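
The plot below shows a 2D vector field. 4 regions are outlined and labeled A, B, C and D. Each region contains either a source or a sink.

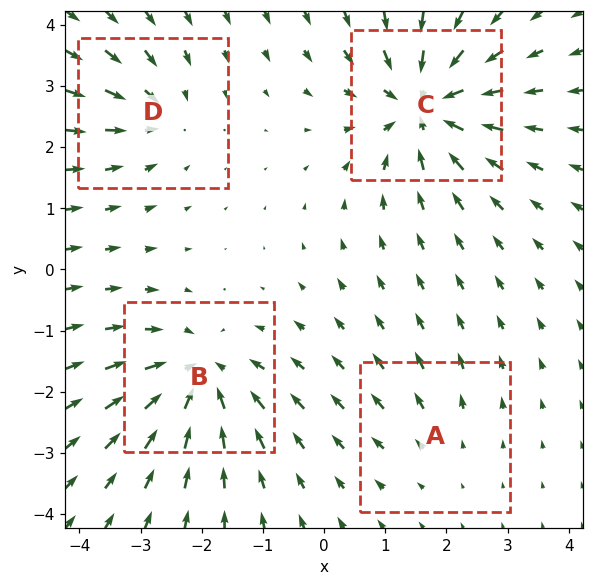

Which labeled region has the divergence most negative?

C

Divergence at each region's feature centre — A: about +2, B: about -6, C: about -7, D: about -4. Region C is most negative.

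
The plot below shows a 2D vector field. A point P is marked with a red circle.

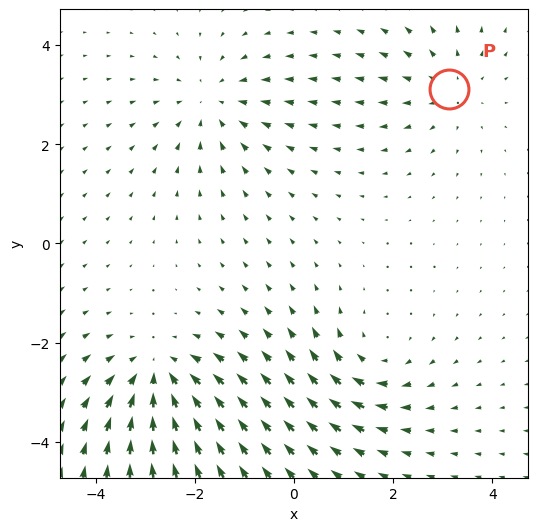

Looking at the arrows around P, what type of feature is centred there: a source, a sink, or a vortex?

At P (3.1, 3.1) the arrows spread outward. Divergence about +2, curl ≈0 — positive divergence with near-zero curl is a source.

source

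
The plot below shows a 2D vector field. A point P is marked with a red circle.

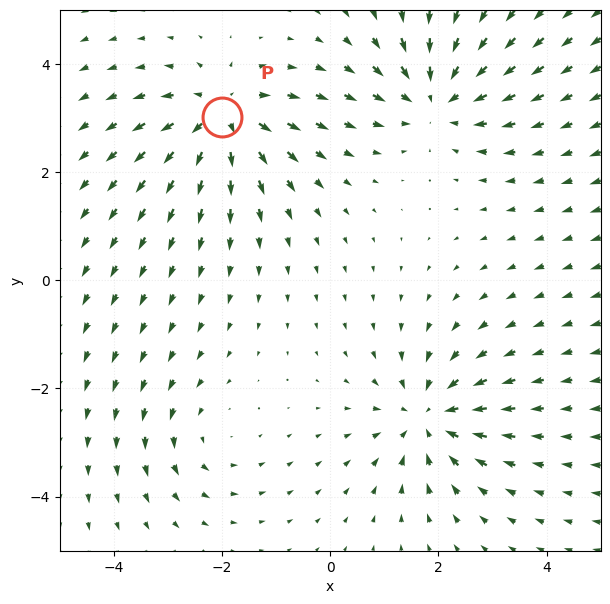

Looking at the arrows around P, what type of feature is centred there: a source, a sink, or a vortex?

source

At P (-2.0, 3.0) the arrows spread outward. Divergence about +5, curl ≈0 — positive divergence with near-zero curl is a source.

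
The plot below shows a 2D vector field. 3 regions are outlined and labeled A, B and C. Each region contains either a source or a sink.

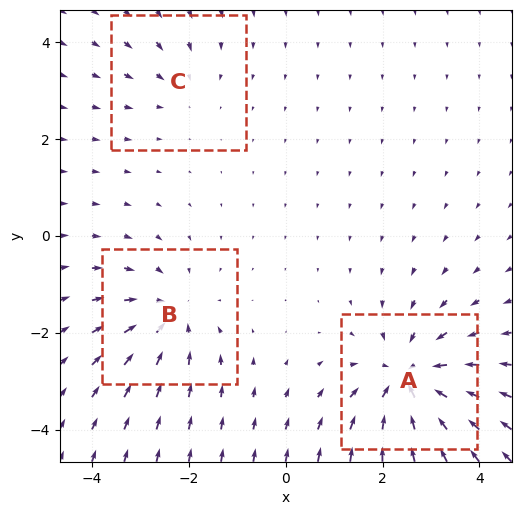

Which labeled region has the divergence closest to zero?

Divergence at each region's feature centre — A: about -5, B: about -3, C: about -2. Region C is closest to zero.

C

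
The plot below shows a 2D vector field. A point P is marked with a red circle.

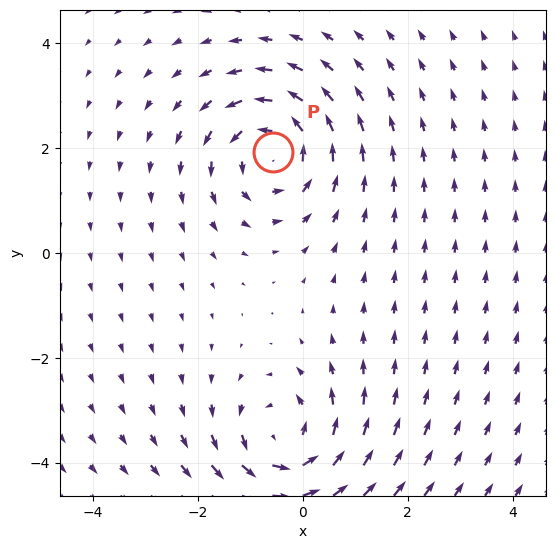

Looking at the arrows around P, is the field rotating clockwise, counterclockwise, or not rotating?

counterclockwise

Near P at (-0.6, 1.9) the arrows circulate counterclockwise. The curl (z-component) there is about +5; positive curl means counterclockwise rotation.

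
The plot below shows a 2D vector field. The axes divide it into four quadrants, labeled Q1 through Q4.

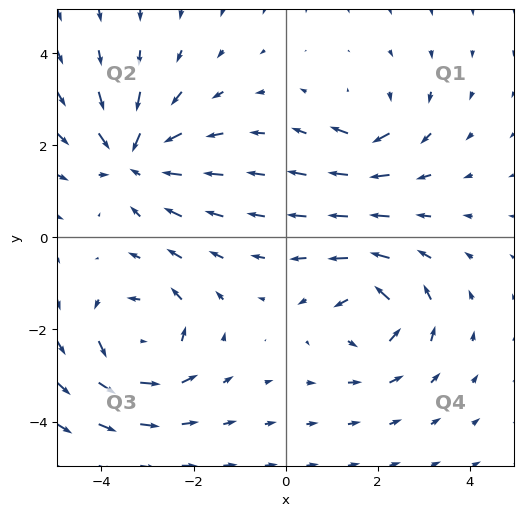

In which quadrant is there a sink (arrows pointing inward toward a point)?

The sink sits at approximately (-3.3, 1.7), which lies in quadrant Q2. The divergence there is about -5, negative as expected for a sink.

Q2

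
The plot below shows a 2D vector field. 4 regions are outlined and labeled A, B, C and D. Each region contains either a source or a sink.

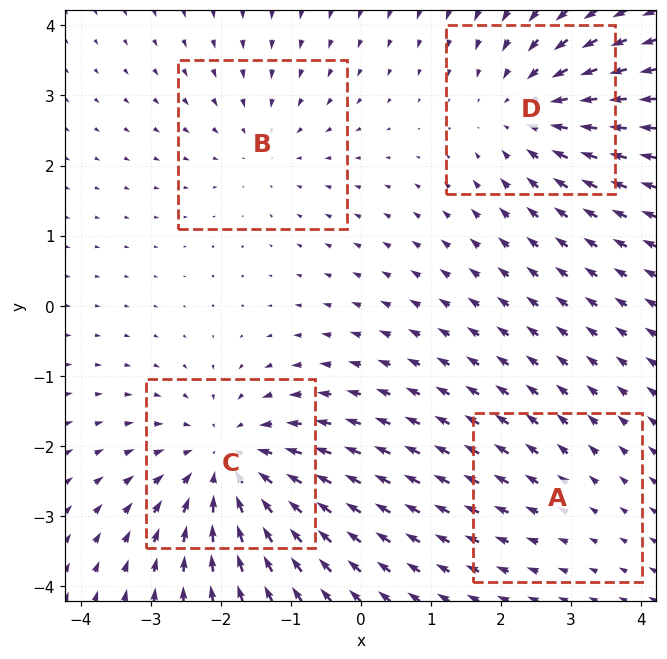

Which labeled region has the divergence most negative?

Divergence at each region's feature centre — A: about +2, B: about -3, C: about -6, D: about -4. Region C is most negative.

C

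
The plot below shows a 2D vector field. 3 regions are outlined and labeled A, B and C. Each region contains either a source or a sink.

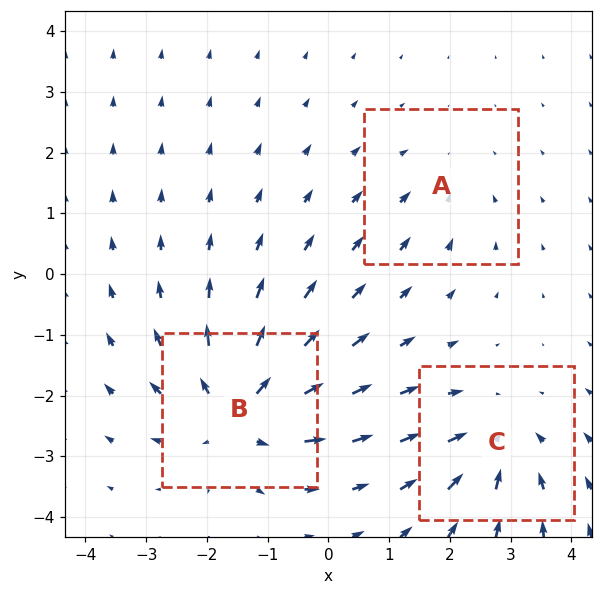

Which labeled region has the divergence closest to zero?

A

Divergence at each region's feature centre — A: about -2, B: about +5, C: about -4. Region A is closest to zero.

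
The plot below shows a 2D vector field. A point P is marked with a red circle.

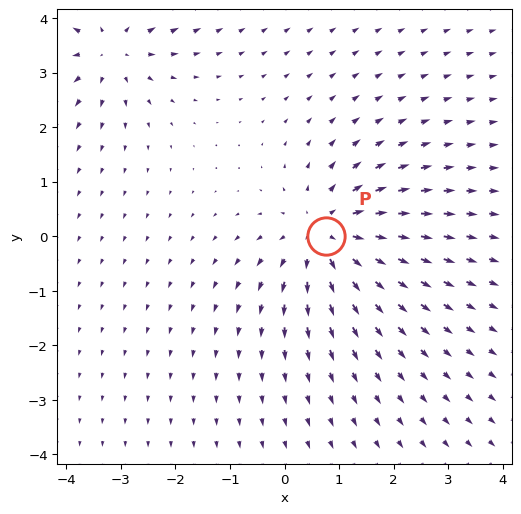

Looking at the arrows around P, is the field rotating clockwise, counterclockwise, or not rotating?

Near P at (0.8, 0.0) the arrows show no circulation. The curl there is ≈0.

not rotating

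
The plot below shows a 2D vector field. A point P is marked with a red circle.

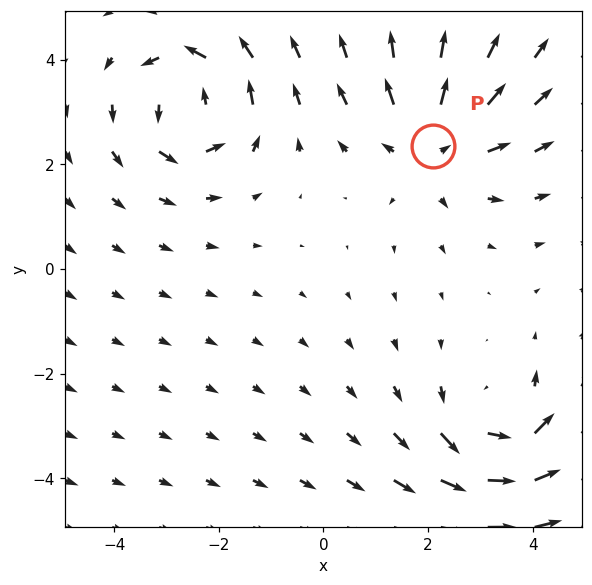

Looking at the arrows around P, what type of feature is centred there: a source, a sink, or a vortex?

source

At P (2.1, 2.3) the arrows spread outward. Divergence about +4, curl ≈0 — positive divergence with near-zero curl is a source.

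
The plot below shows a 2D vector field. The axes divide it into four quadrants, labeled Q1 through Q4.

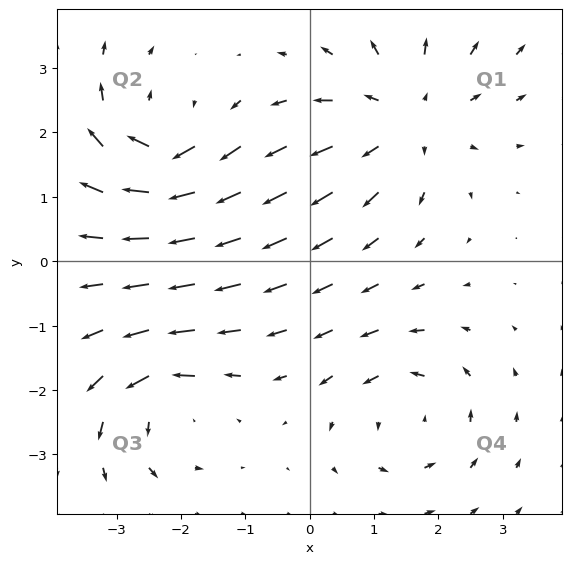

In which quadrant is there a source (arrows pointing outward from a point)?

The source sits at approximately (1.5, 2.2), which lies in quadrant Q1. The divergence there is about +3, positive as expected for a source.

Q1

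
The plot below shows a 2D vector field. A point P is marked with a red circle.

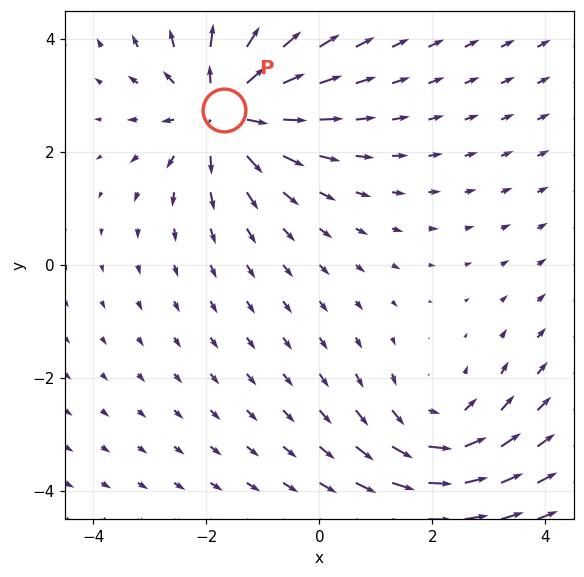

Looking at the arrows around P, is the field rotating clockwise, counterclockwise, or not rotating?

Near P at (-1.7, 2.7) the arrows show no circulation. The curl there is ≈0.

not rotating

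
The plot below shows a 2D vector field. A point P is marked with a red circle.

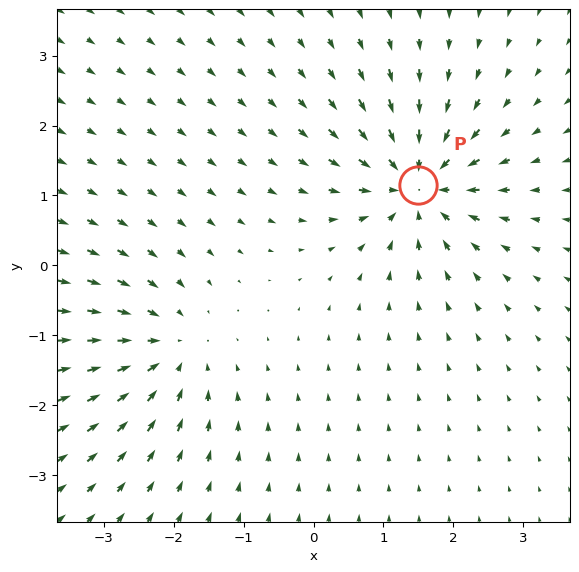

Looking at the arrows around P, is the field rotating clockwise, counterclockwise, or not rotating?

Near P at (1.5, 1.1) the arrows show no circulation. The curl there is ≈0.

not rotating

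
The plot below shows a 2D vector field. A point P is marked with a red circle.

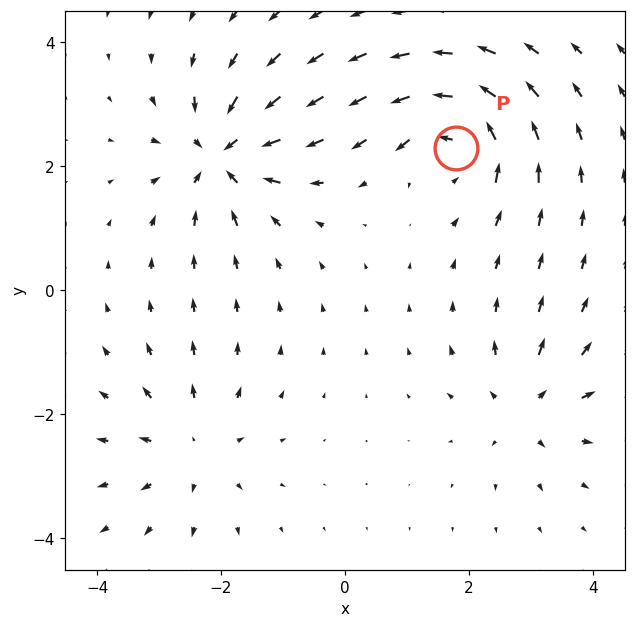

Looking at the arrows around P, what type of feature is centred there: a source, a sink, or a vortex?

At P (1.8, 2.3) the arrows circulate counterclockwise. Divergence ≈0, curl about +5 — near-zero divergence with nonzero curl is a vortex.

vortex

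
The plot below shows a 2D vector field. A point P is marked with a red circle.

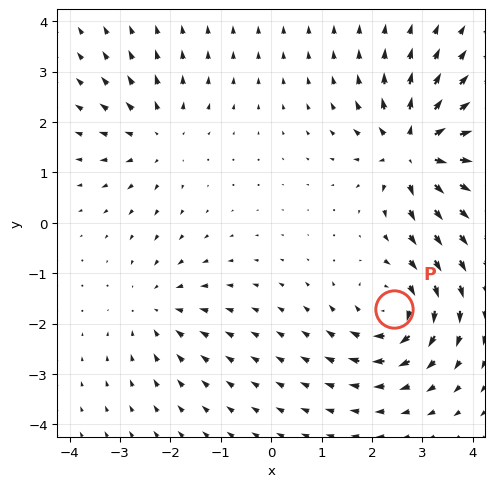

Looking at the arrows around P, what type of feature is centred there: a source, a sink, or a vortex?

vortex

At P (2.4, -1.7) the arrows circulate clockwise. Divergence ≈0, curl about -5 — near-zero divergence with nonzero curl is a vortex.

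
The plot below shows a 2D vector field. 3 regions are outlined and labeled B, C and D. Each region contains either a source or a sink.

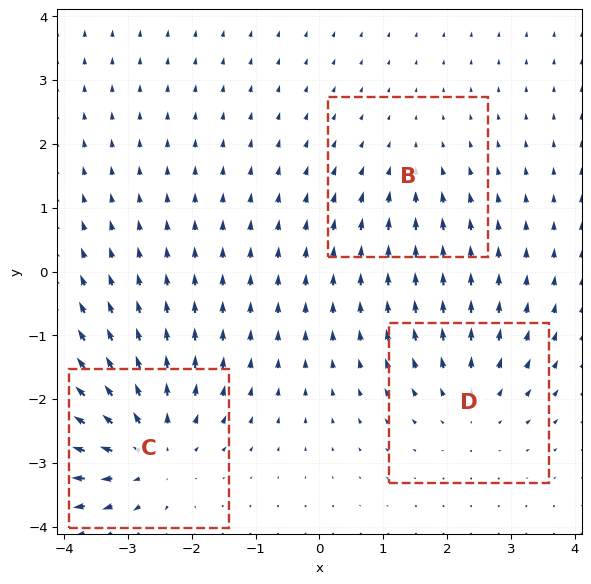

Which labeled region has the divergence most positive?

C

Divergence at each region's feature centre — B: about -2, C: about +4, D: about +3. Region C is most positive.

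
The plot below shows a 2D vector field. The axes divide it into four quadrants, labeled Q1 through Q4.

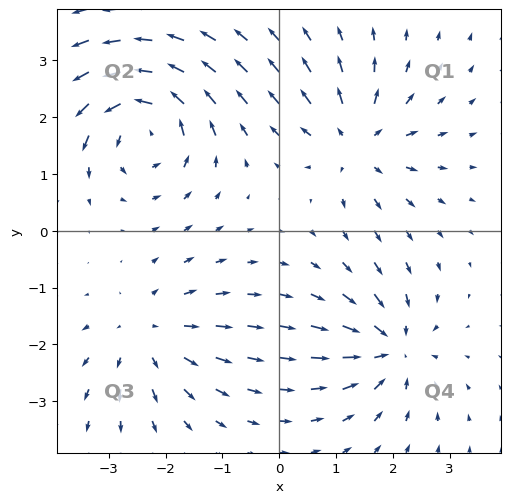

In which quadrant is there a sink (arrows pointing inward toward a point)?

The sink sits at approximately (2.0, -2.1), which lies in quadrant Q4. The divergence there is about -6, negative as expected for a sink.

Q4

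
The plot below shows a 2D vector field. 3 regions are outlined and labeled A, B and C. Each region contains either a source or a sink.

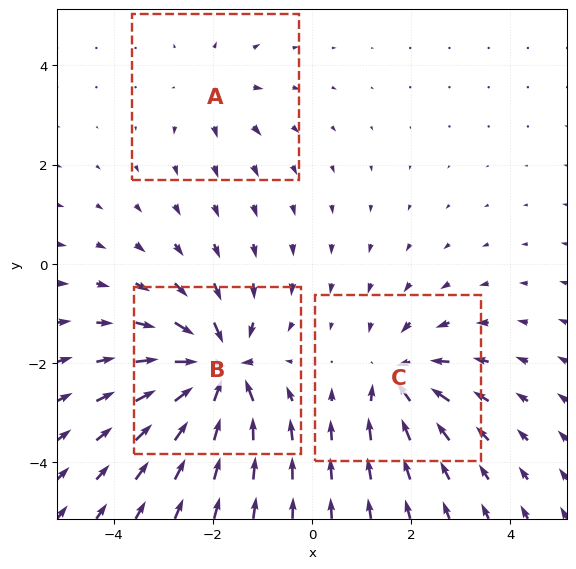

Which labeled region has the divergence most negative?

B

Divergence at each region's feature centre — A: about +2, B: about -7, C: about -4. Region B is most negative.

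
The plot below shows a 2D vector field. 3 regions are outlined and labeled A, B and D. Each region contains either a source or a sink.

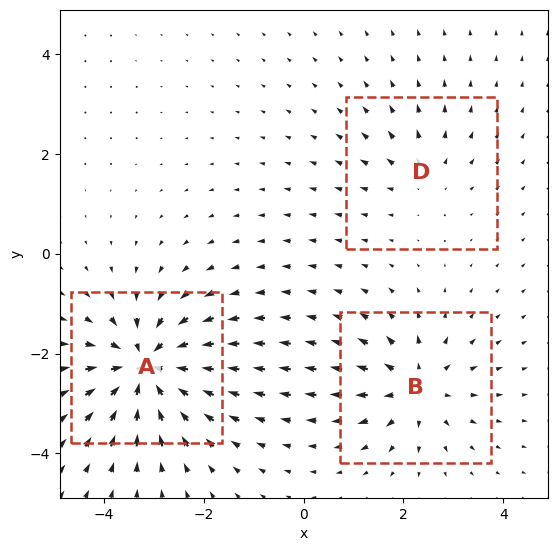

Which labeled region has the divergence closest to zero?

D

Divergence at each region's feature centre — A: about -6, B: about +4, D: about +2. Region D is closest to zero.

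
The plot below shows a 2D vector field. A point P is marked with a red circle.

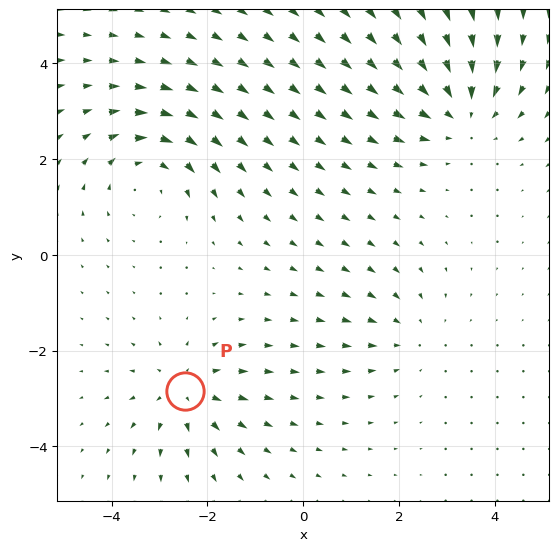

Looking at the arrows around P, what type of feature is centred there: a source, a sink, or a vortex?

At P (-2.5, -2.8) the arrows spread outward. Divergence about +4, curl ≈0 — positive divergence with near-zero curl is a source.

source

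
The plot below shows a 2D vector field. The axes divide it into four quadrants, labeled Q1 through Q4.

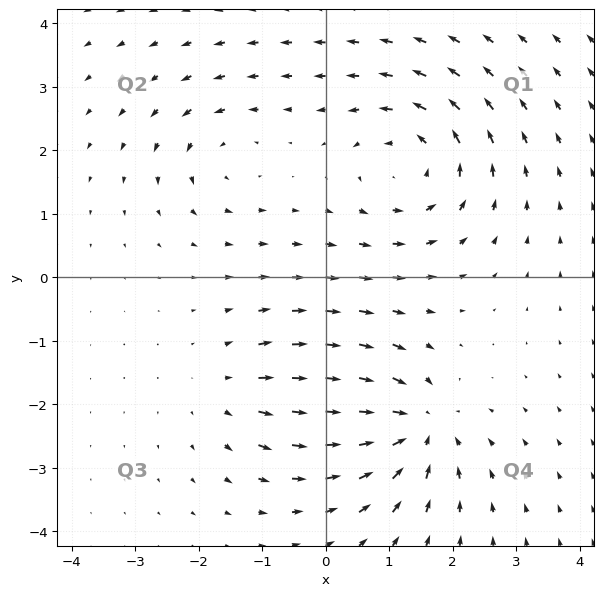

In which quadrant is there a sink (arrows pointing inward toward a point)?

The sink sits at approximately (1.4, -2.4), which lies in quadrant Q4. The divergence there is about -6, negative as expected for a sink.

Q4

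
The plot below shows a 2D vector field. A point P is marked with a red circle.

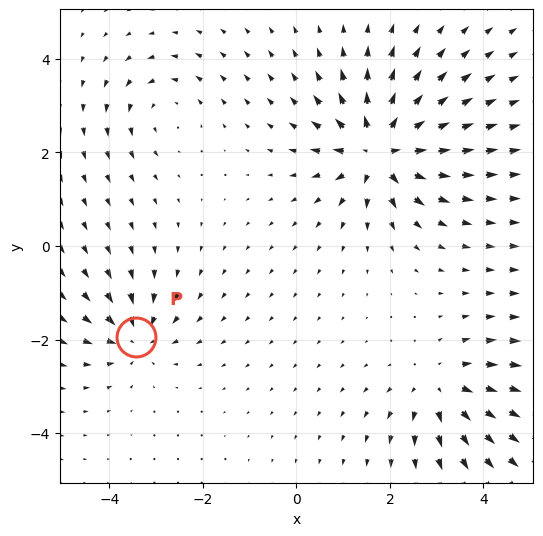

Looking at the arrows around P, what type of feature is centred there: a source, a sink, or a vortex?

At P (-3.4, -2.0) the arrows converge inward. Divergence about -4, curl ≈0 — negative divergence with near-zero curl is a sink.

sink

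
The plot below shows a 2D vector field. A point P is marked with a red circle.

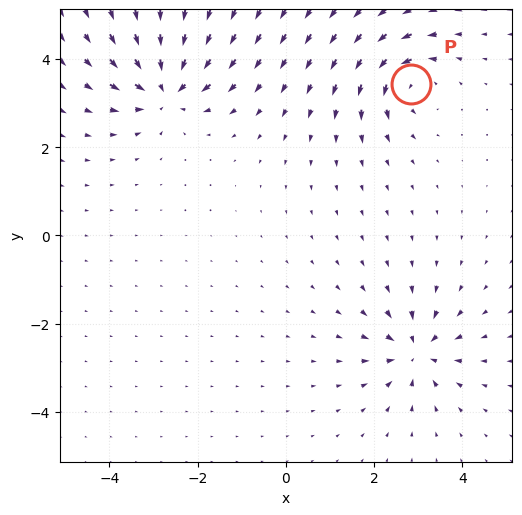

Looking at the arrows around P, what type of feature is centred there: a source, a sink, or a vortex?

At P (2.8, 3.4) the arrows circulate counterclockwise. Divergence ≈0, curl about +5 — near-zero divergence with nonzero curl is a vortex.

vortex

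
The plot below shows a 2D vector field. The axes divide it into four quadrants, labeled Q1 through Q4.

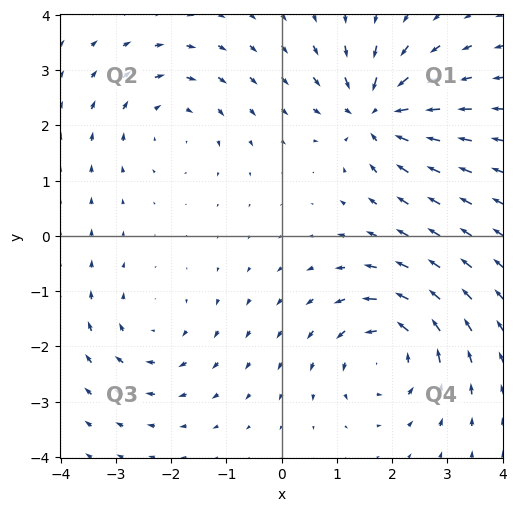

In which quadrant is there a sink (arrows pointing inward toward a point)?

The sink sits at approximately (1.7, 2.2), which lies in quadrant Q1. The divergence there is about -6, negative as expected for a sink.

Q1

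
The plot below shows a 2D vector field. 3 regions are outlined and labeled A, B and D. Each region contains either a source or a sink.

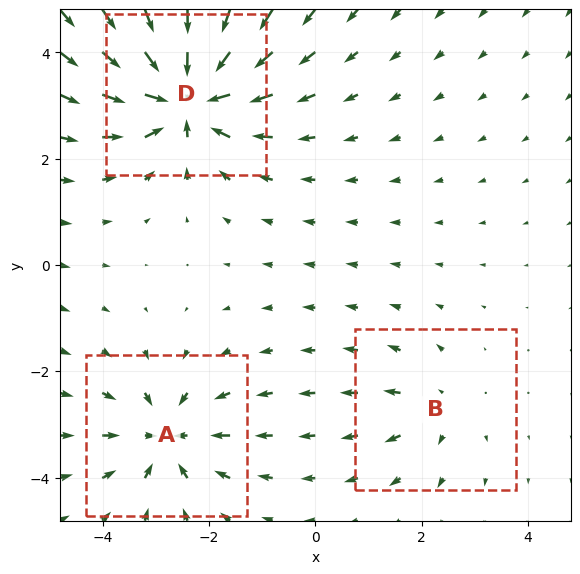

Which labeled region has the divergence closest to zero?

B

Divergence at each region's feature centre — A: about -4, B: about +2, D: about -6. Region B is closest to zero.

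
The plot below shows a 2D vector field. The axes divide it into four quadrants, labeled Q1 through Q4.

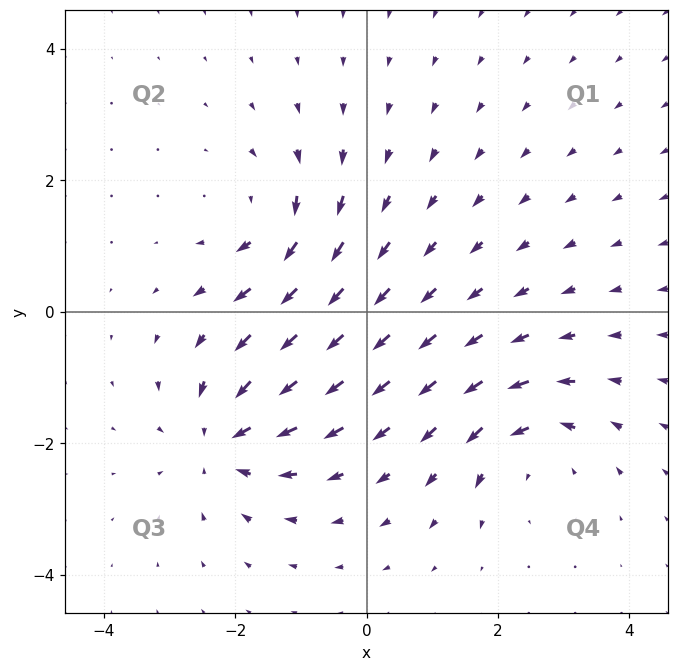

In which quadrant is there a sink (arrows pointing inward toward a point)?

Q3

The sink sits at approximately (-2.2, -1.9), which lies in quadrant Q3. The divergence there is about -5, negative as expected for a sink.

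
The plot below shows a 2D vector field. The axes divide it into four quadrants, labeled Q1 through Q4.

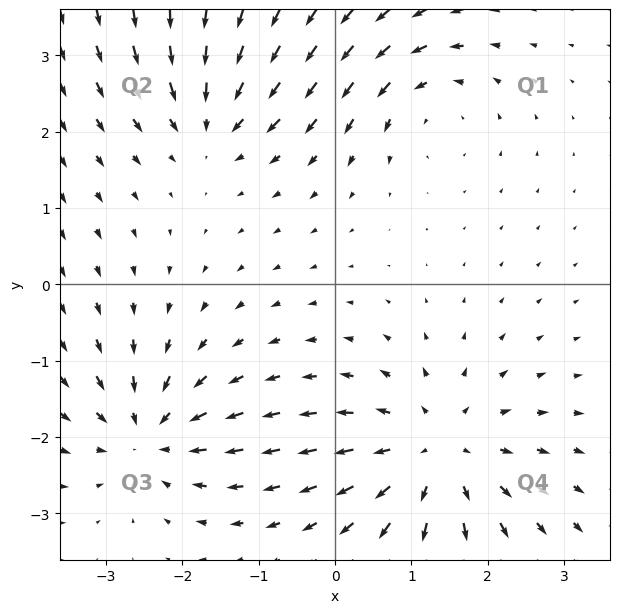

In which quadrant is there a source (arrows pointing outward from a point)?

Q4

The source sits at approximately (1.3, -2.2), which lies in quadrant Q4. The divergence there is about +4, positive as expected for a source.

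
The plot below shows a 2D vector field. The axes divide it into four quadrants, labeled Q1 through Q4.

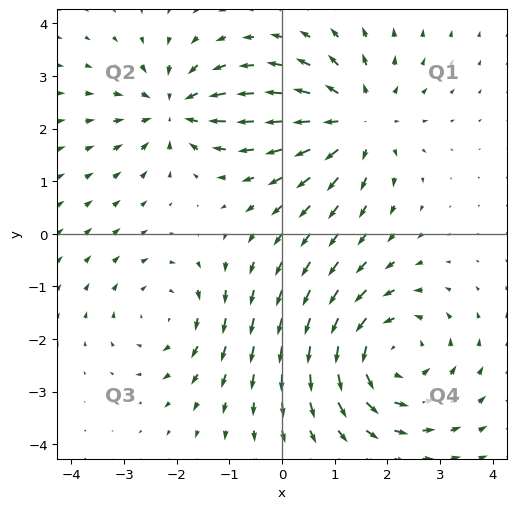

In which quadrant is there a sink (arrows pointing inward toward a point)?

Q2

The sink sits at approximately (-2.0, 2.4), which lies in quadrant Q2. The divergence there is about -5, negative as expected for a sink.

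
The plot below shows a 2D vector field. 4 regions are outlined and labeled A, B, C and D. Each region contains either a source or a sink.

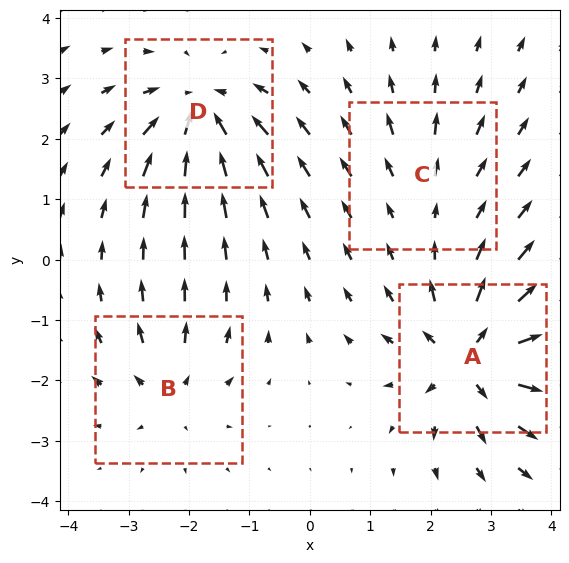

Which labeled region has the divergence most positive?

Divergence at each region's feature centre — A: about +8, B: about +4, C: about +3, D: about -7. Region A is most positive.

A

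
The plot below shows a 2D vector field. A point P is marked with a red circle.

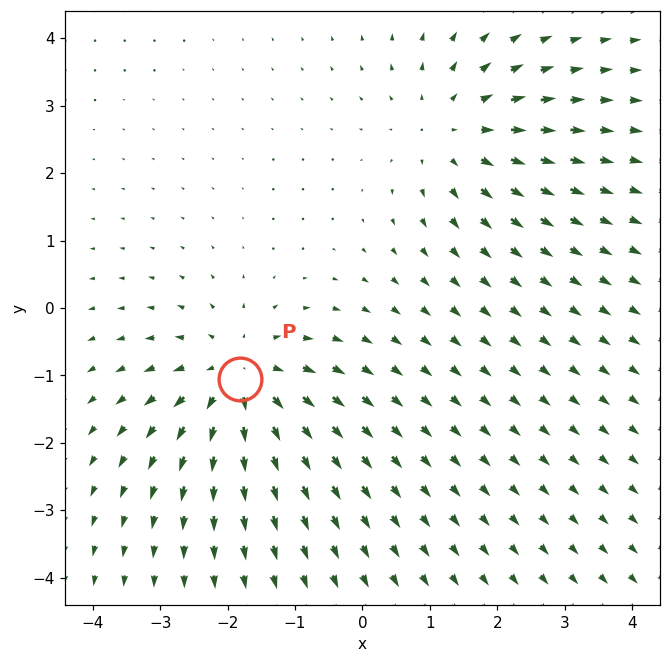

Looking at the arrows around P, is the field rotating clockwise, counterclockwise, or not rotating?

not rotating

Near P at (-1.8, -1.1) the arrows show no circulation. The curl there is ≈0.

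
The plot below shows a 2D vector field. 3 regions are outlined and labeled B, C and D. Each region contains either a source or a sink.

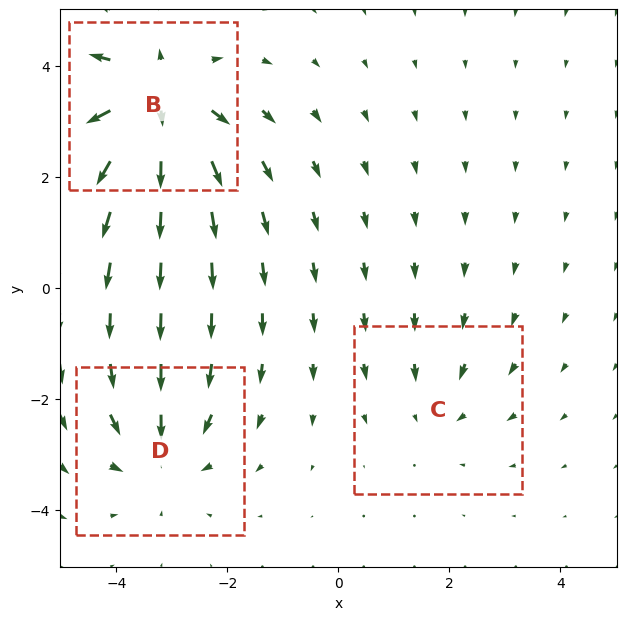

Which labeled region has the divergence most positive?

B

Divergence at each region's feature centre — B: about +5, C: about -2, D: about -3. Region B is most positive.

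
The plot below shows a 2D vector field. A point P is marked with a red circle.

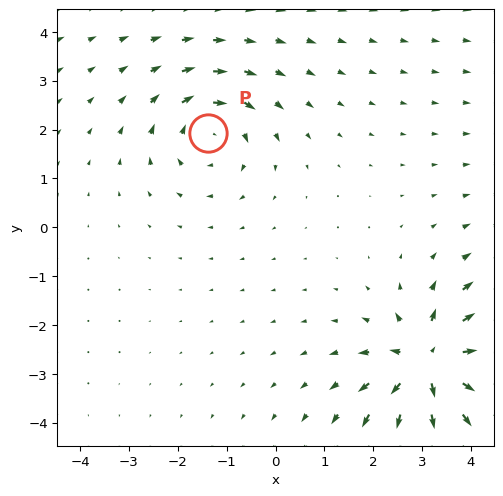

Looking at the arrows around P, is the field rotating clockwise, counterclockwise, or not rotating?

Near P at (-1.4, 1.9) the arrows circulate clockwise. The curl (z-component) there is about -3; negative curl means clockwise rotation.

clockwise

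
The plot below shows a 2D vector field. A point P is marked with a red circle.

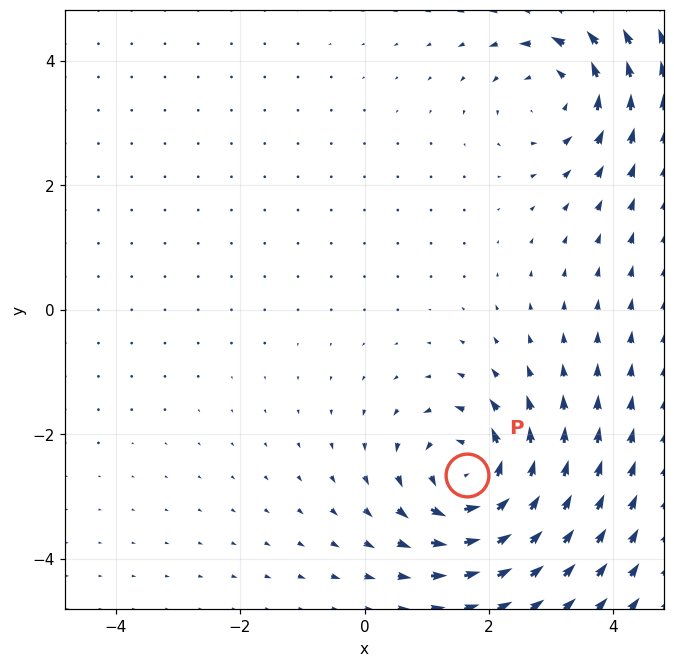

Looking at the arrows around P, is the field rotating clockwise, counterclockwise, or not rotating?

counterclockwise

Near P at (1.6, -2.7) the arrows circulate counterclockwise. The curl (z-component) there is about +5; positive curl means counterclockwise rotation.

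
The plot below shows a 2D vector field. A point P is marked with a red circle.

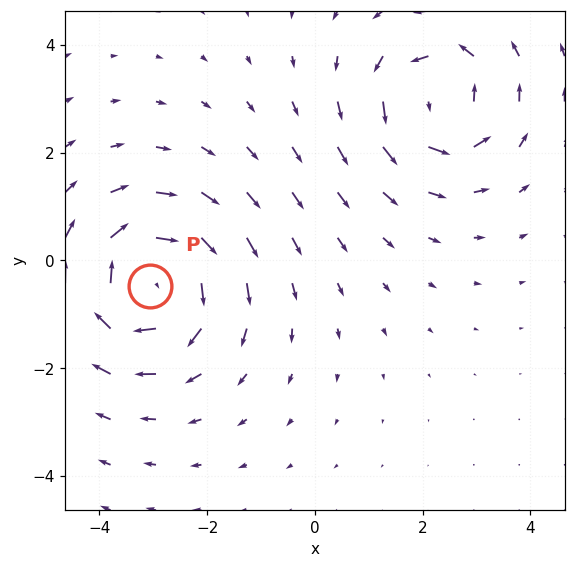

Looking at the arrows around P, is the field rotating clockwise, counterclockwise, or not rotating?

clockwise

Near P at (-3.1, -0.5) the arrows circulate clockwise. The curl (z-component) there is about -4; negative curl means clockwise rotation.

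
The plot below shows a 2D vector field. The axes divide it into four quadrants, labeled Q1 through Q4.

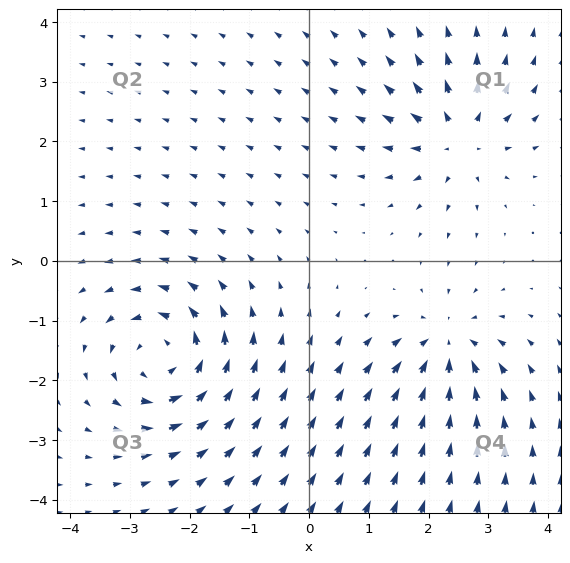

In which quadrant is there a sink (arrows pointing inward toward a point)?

Q4

The sink sits at approximately (2.3, -1.4), which lies in quadrant Q4. The divergence there is about -5, negative as expected for a sink.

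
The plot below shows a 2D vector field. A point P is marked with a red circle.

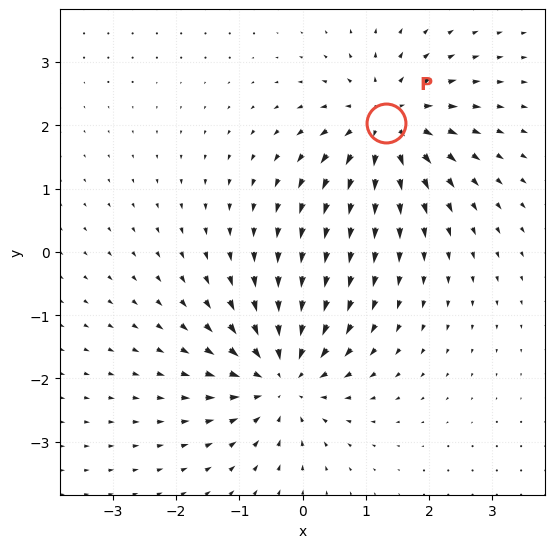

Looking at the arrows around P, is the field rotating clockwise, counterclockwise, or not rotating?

not rotating

Near P at (1.3, 2.0) the arrows show no circulation. The curl there is ≈0.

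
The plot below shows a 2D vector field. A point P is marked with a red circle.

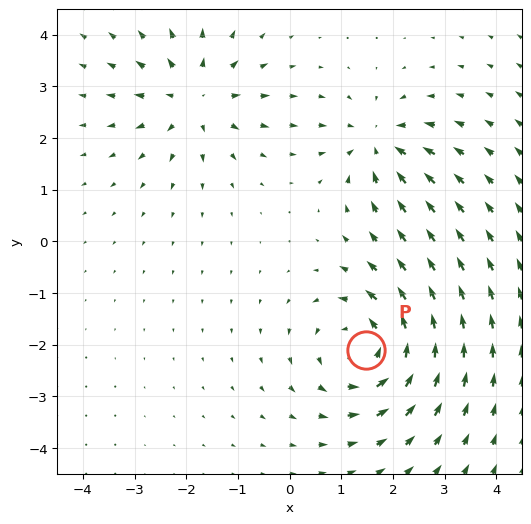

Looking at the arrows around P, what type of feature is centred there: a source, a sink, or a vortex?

vortex

At P (1.5, -2.1) the arrows circulate counterclockwise. Divergence ≈0, curl about +4 — near-zero divergence with nonzero curl is a vortex.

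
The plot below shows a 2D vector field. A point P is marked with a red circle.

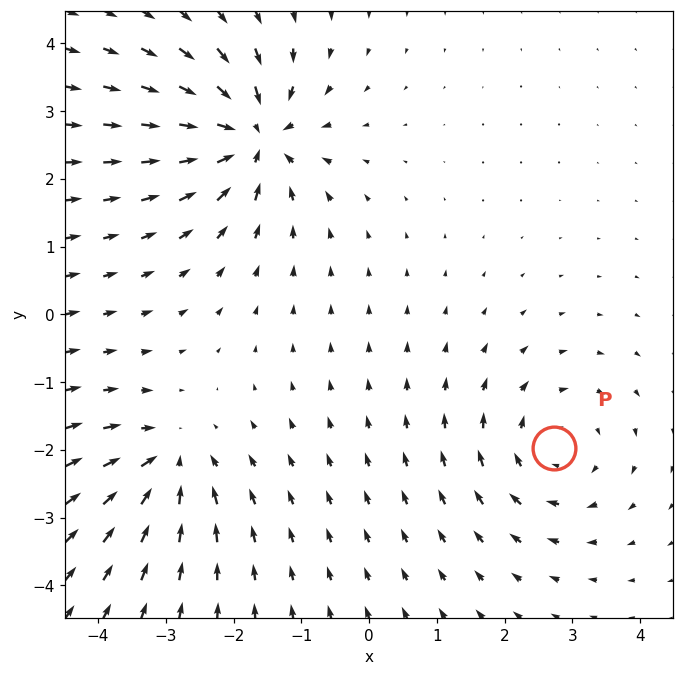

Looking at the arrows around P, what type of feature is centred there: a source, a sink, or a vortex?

At P (2.7, -2.0) the arrows circulate clockwise. Divergence ≈0, curl about -4 — near-zero divergence with nonzero curl is a vortex.

vortex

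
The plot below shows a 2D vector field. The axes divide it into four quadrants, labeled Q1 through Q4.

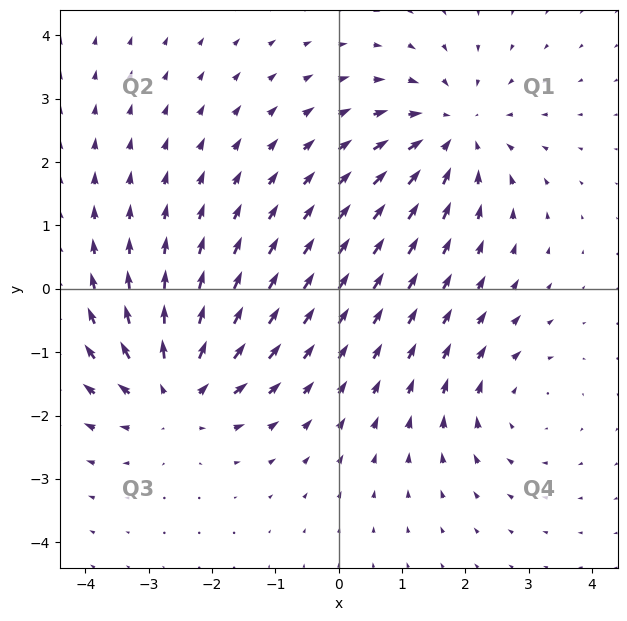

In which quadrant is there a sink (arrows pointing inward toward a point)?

The sink sits at approximately (1.8, 2.5), which lies in quadrant Q1. The divergence there is about -4, negative as expected for a sink.

Q1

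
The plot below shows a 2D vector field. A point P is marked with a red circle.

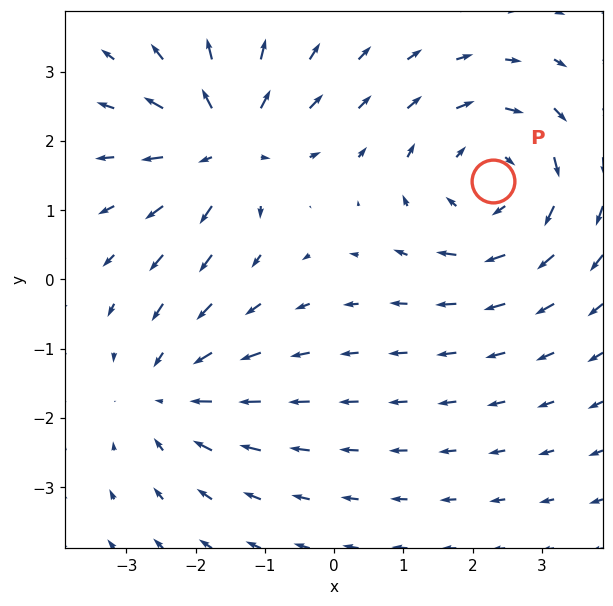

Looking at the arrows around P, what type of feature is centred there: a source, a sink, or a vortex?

At P (2.3, 1.4) the arrows circulate clockwise. Divergence ≈0, curl about -4 — near-zero divergence with nonzero curl is a vortex.

vortex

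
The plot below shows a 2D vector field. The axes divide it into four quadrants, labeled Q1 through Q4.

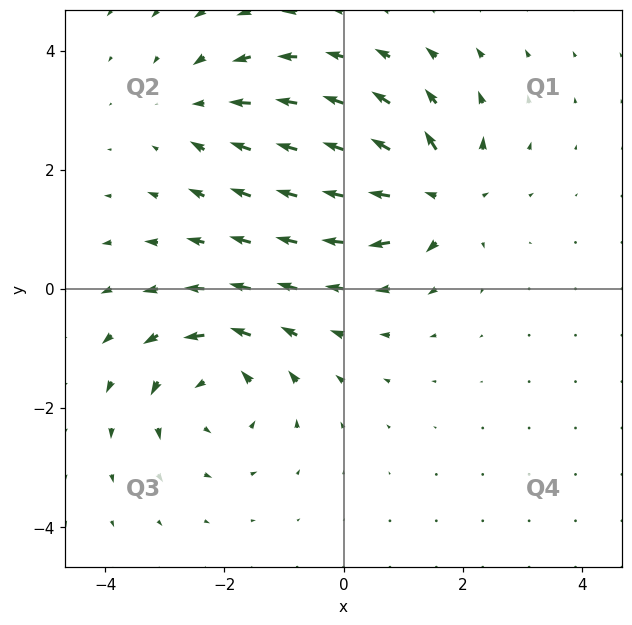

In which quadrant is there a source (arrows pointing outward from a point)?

Q1

The source sits at approximately (1.6, 1.6), which lies in quadrant Q1. The divergence there is about +7, positive as expected for a source.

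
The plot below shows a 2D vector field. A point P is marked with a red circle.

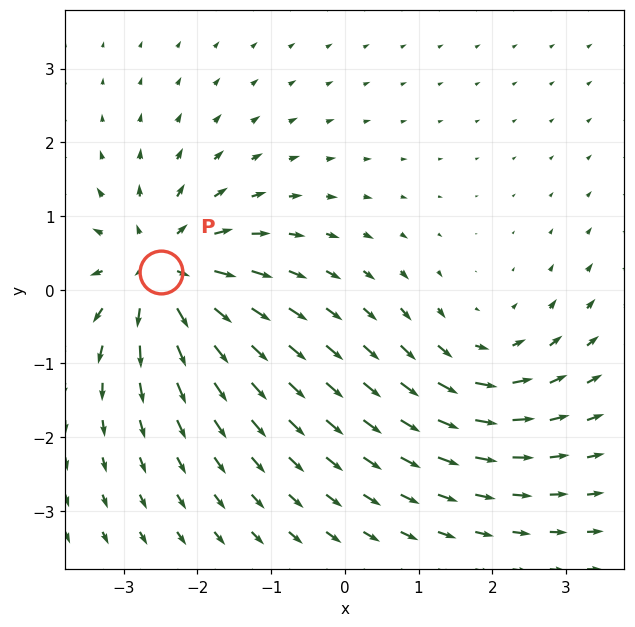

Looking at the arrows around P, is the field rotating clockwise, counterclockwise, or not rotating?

Near P at (-2.5, 0.2) the arrows show no circulation. The curl there is ≈0.

not rotating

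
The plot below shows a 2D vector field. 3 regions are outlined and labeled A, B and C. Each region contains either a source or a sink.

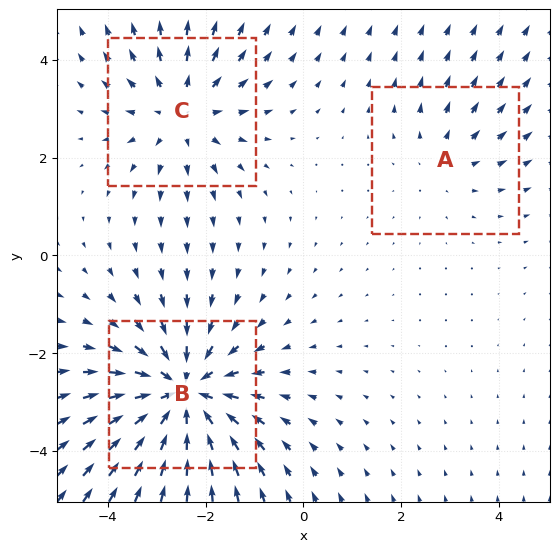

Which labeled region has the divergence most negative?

Divergence at each region's feature centre — A: about +2, B: about -4, C: about +3. Region B is most negative.

B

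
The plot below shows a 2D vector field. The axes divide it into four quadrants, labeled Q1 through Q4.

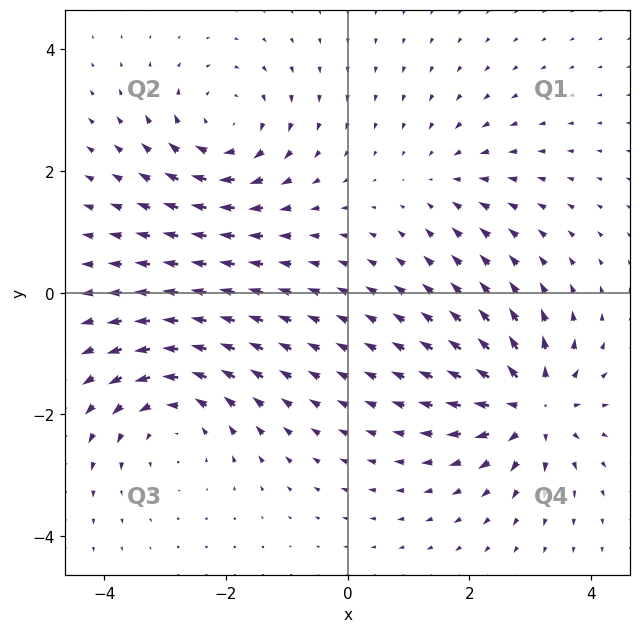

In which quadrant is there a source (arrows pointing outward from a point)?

Q4

The source sits at approximately (3.0, -1.9), which lies in quadrant Q4. The divergence there is about +6, positive as expected for a source.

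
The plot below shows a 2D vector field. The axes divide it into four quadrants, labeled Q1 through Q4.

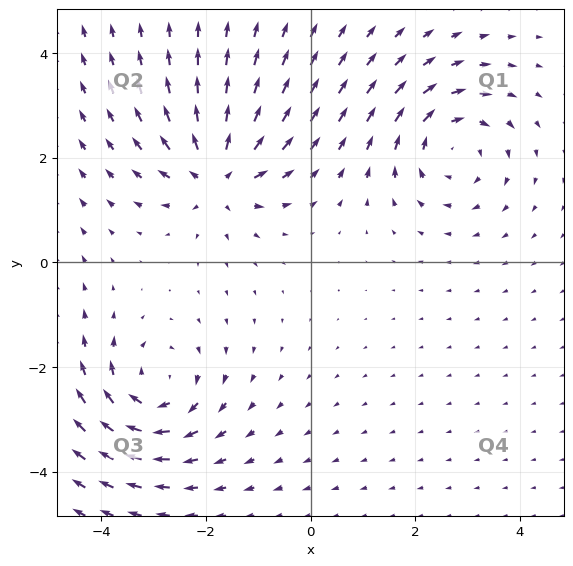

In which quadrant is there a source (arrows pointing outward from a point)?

Q2

The source sits at approximately (-1.8, 1.7), which lies in quadrant Q2. The divergence there is about +5, positive as expected for a source.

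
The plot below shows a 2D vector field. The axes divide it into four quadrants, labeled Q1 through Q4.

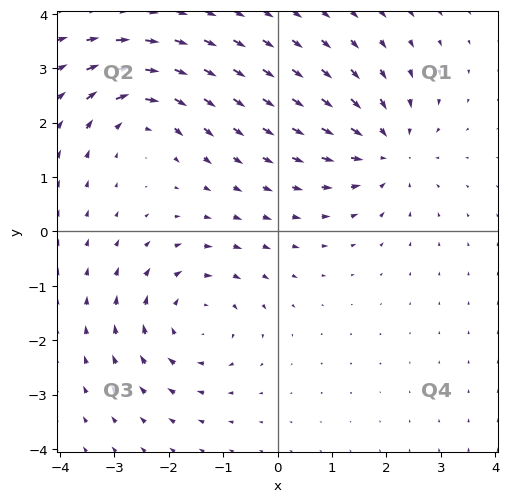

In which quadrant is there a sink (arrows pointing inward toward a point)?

Q1

The sink sits at approximately (2.0, 1.5), which lies in quadrant Q1. The divergence there is about -3, negative as expected for a sink.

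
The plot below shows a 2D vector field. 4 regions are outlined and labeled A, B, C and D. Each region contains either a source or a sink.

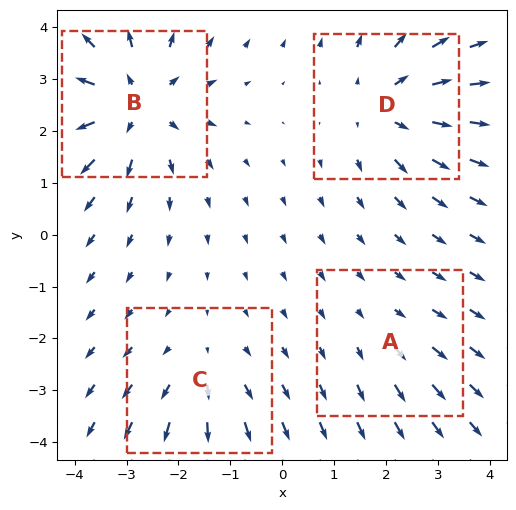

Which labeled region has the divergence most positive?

Divergence at each region's feature centre — A: about +2, B: about +6, C: about +3, D: about +5. Region B is most positive.

B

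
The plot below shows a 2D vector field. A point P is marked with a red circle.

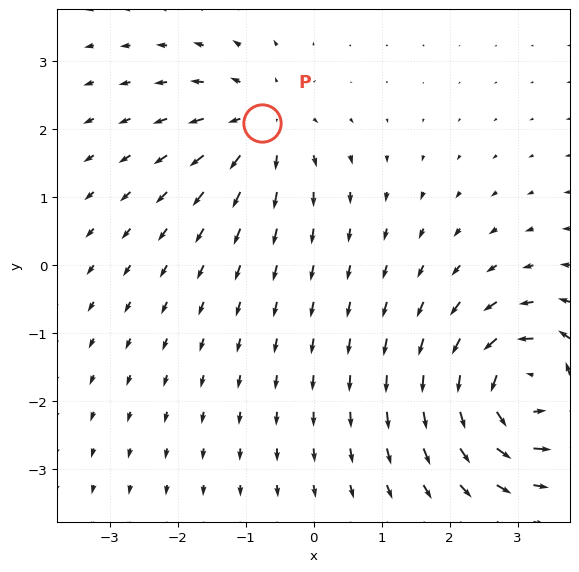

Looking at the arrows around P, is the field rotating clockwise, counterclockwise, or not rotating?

Near P at (-0.8, 2.1) the arrows show no circulation. The curl there is ≈0.

not rotating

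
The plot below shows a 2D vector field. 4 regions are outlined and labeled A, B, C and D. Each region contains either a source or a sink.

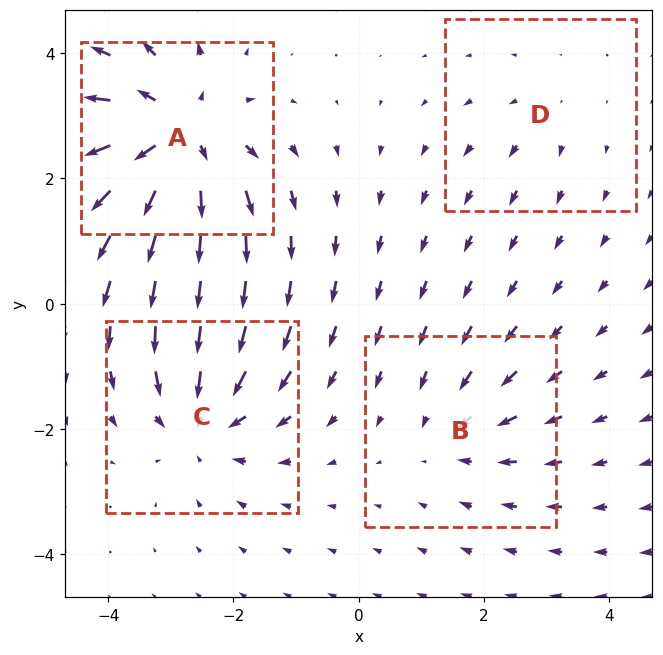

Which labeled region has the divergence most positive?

A

Divergence at each region's feature centre — A: about +7, B: about -3, C: about -5, D: about +2. Region A is most positive.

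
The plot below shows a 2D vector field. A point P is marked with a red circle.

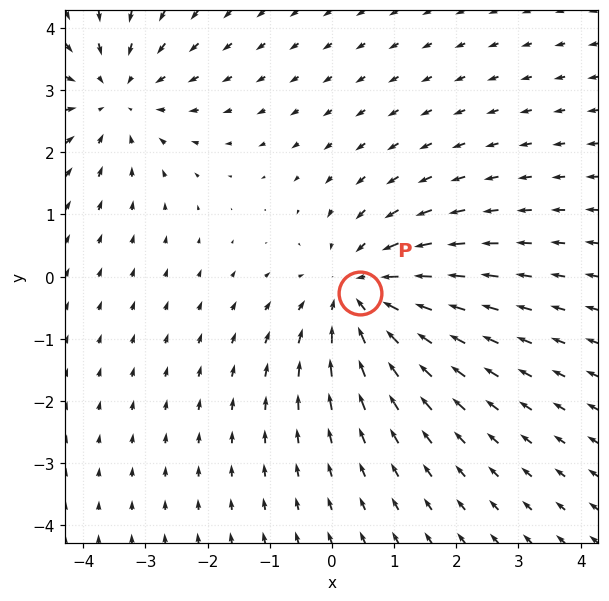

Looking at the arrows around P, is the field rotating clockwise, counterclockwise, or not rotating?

Near P at (0.5, -0.3) the arrows show no circulation. The curl there is ≈0.

not rotating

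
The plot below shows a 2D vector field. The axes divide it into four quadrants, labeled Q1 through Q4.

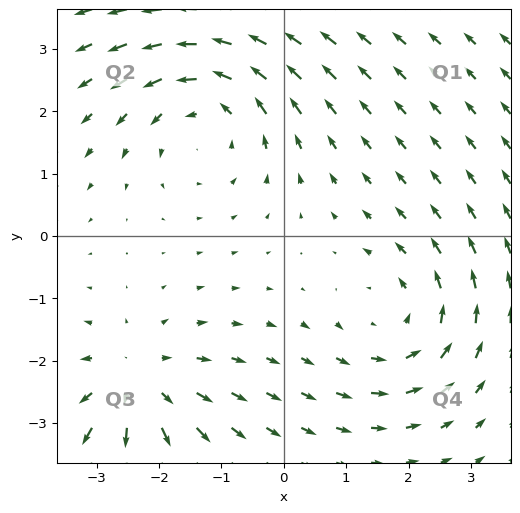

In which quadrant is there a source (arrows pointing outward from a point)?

Q3

The source sits at approximately (-2.4, -2.3), which lies in quadrant Q3. The divergence there is about +3, positive as expected for a source.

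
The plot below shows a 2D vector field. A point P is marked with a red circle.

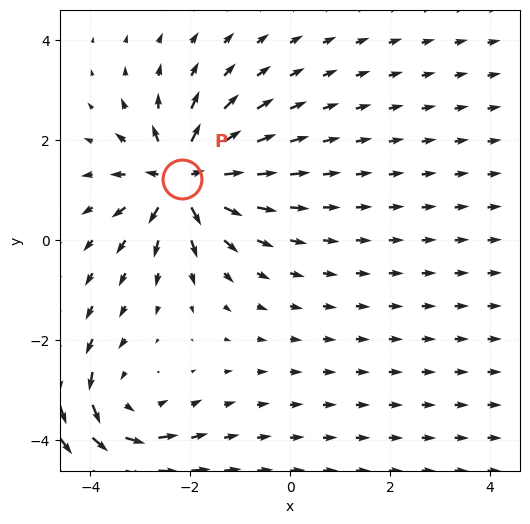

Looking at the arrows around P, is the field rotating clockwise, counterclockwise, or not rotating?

not rotating

Near P at (-2.2, 1.2) the arrows show no circulation. The curl there is ≈0.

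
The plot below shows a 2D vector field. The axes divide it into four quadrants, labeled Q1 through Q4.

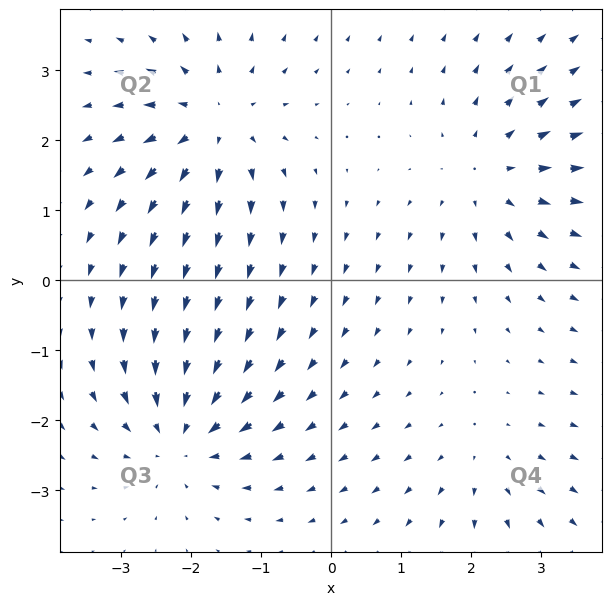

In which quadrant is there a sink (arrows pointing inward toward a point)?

The sink sits at approximately (-2.1, -2.2), which lies in quadrant Q3. The divergence there is about -6, negative as expected for a sink.

Q3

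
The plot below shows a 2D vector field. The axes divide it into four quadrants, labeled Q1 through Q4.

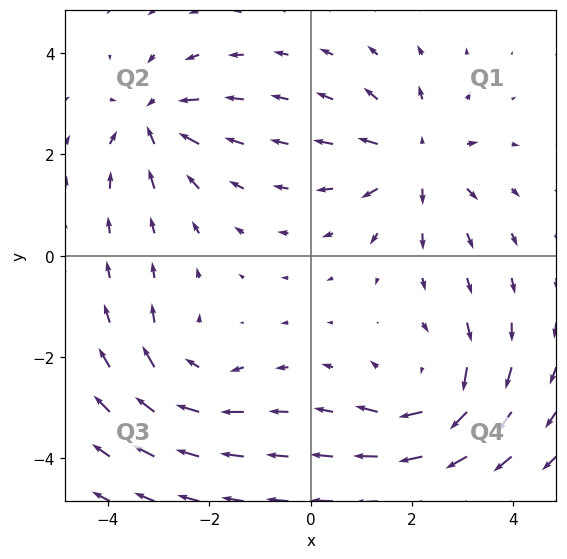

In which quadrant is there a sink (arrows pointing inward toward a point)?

The sink sits at approximately (-3.1, 2.7), which lies in quadrant Q2. The divergence there is about -5, negative as expected for a sink.

Q2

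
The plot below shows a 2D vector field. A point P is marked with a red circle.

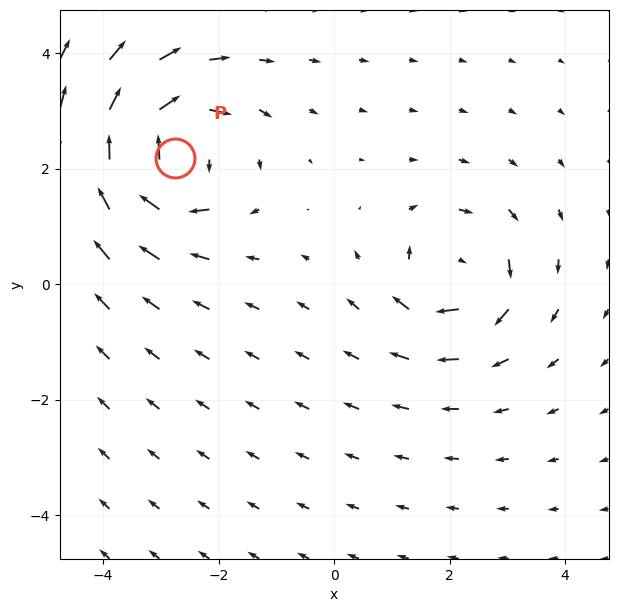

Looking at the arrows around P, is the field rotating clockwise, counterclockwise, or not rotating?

clockwise

Near P at (-2.8, 2.2) the arrows circulate clockwise. The curl (z-component) there is about -6; negative curl means clockwise rotation.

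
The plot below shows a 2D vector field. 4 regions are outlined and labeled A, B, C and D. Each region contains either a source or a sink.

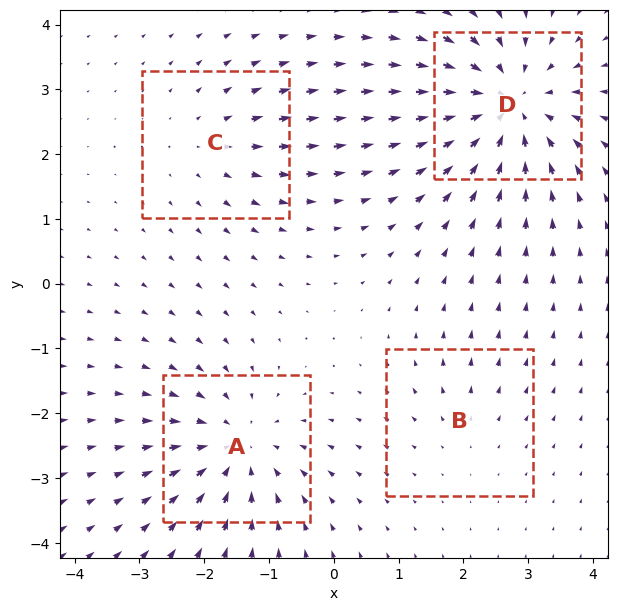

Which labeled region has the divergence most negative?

D

Divergence at each region's feature centre — A: about -5, B: about +2, C: about +3, D: about -7. Region D is most negative.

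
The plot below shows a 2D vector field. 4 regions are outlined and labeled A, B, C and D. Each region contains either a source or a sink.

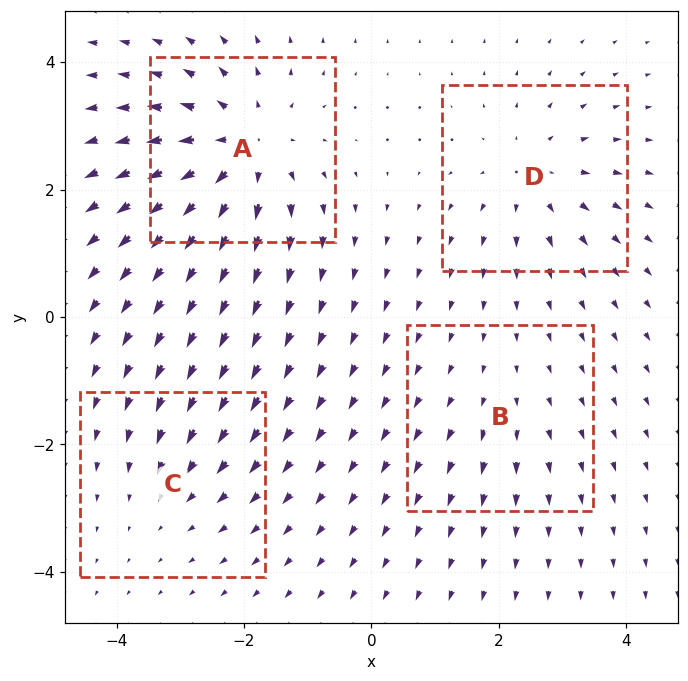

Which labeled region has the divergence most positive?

A

Divergence at each region's feature centre — A: about +7, B: about +2, C: about -3, D: about +4. Region A is most positive.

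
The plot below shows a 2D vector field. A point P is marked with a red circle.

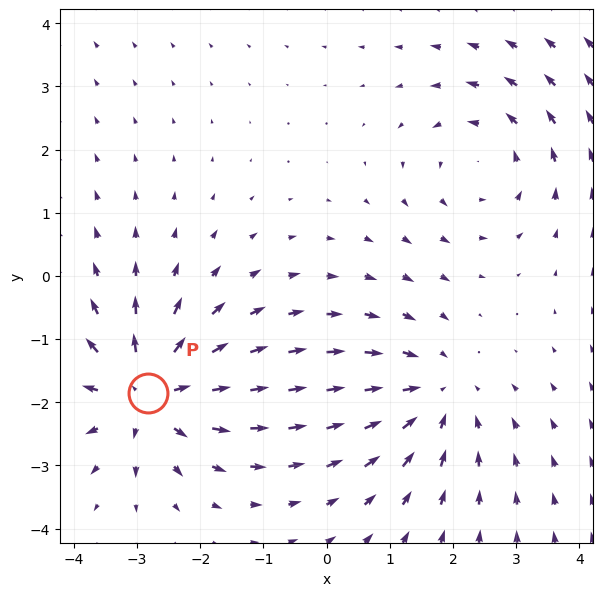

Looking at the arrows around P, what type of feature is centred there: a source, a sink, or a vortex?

At P (-2.8, -1.8) the arrows spread outward. Divergence about +4, curl ≈0 — positive divergence with near-zero curl is a source.

source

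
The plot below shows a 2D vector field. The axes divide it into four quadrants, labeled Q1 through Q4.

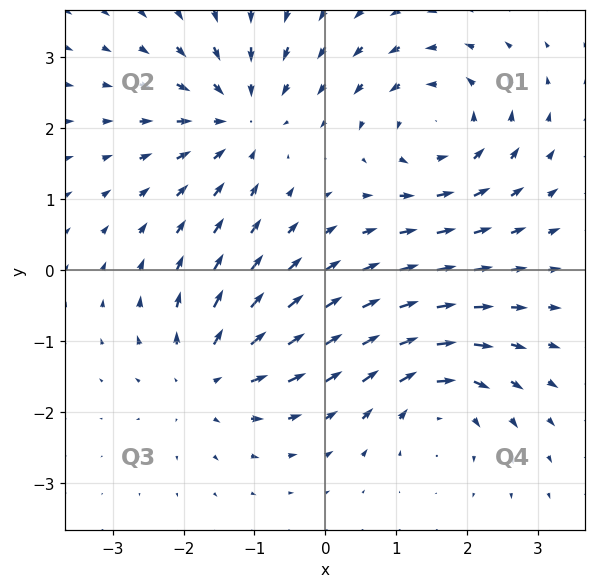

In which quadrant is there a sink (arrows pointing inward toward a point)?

Q2

The sink sits at approximately (-1.2, 2.2), which lies in quadrant Q2. The divergence there is about -5, negative as expected for a sink.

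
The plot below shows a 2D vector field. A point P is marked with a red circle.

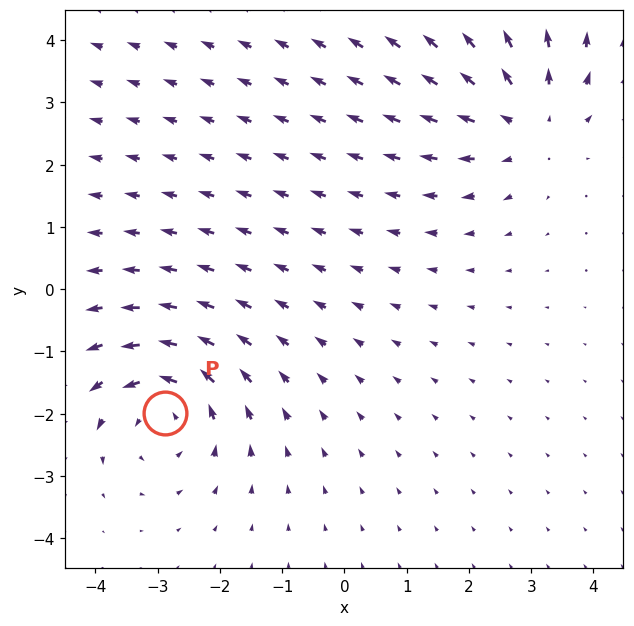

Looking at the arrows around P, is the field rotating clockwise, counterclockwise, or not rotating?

Near P at (-2.9, -2.0) the arrows circulate counterclockwise. The curl (z-component) there is about +3; positive curl means counterclockwise rotation.

counterclockwise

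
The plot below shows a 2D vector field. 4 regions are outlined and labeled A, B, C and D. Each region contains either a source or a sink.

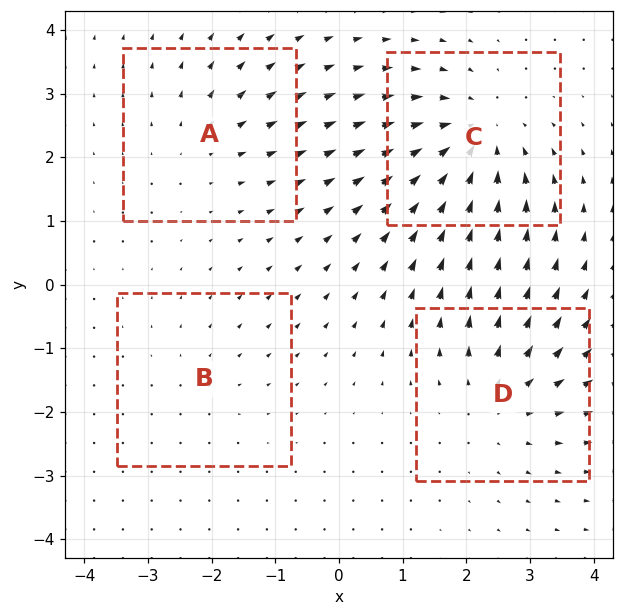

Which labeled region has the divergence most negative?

C

Divergence at each region's feature centre — A: about +3, B: about +2, C: about -5, D: about +4. Region C is most negative.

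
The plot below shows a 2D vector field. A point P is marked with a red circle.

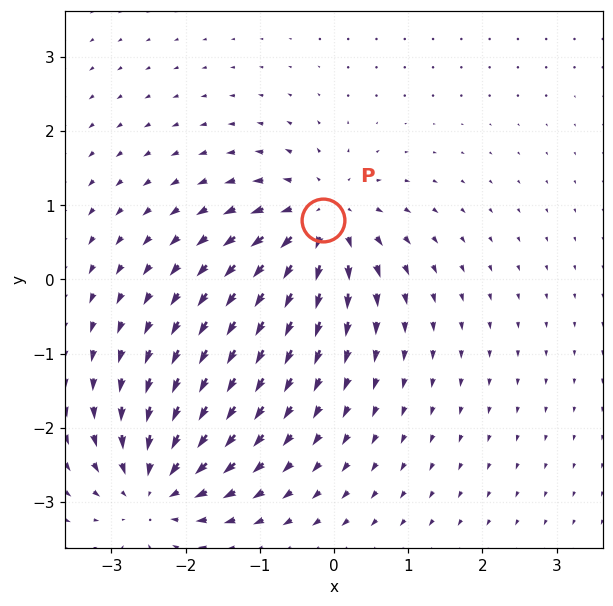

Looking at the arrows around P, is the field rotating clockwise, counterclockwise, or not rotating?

Near P at (-0.2, 0.8) the arrows show no circulation. The curl there is ≈0.

not rotating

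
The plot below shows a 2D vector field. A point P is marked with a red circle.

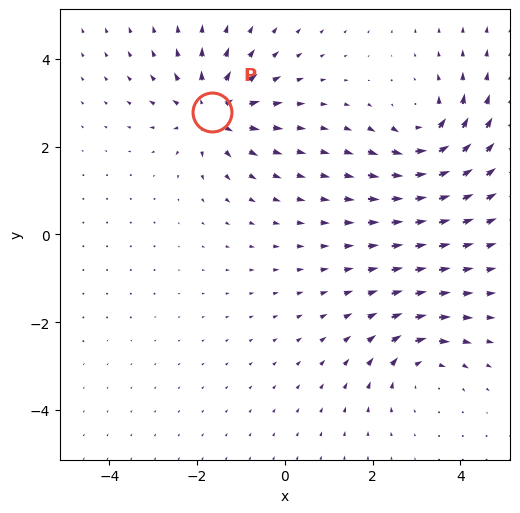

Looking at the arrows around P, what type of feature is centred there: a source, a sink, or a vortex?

source

At P (-1.7, 2.8) the arrows spread outward. Divergence about +5, curl ≈0 — positive divergence with near-zero curl is a source.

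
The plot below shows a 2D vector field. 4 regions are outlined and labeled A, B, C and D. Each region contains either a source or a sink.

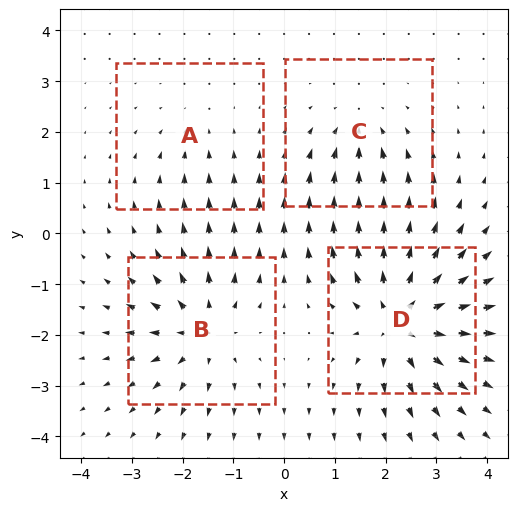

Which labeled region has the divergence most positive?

Divergence at each region's feature centre — A: about -2, B: about +5, C: about -3, D: about +7. Region D is most positive.

D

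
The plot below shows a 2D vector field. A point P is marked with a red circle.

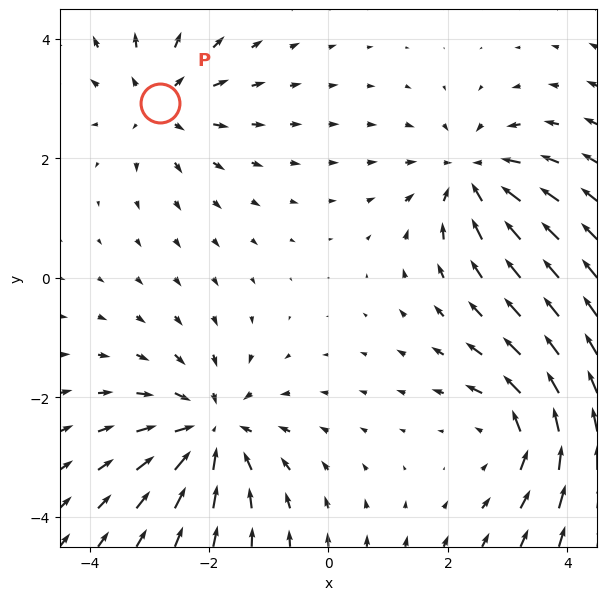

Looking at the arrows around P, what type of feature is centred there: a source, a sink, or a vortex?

source

At P (-2.8, 2.9) the arrows spread outward. Divergence about +3, curl ≈0 — positive divergence with near-zero curl is a source.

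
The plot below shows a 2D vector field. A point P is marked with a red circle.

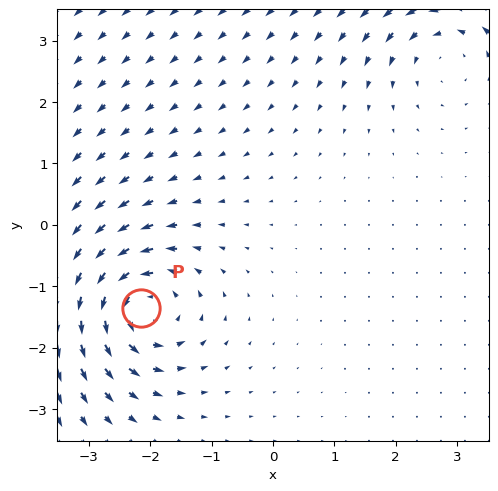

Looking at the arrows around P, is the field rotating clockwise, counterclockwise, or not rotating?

counterclockwise

Near P at (-2.1, -1.3) the arrows circulate counterclockwise. The curl (z-component) there is about +5; positive curl means counterclockwise rotation.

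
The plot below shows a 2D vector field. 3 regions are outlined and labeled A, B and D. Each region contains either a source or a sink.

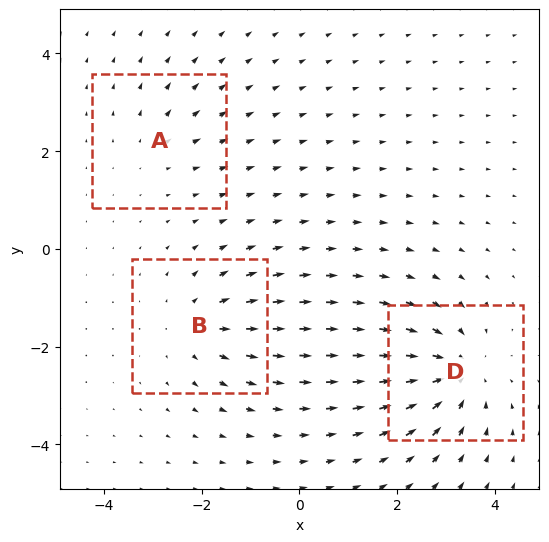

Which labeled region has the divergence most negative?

Divergence at each region's feature centre — A: about +2, B: about +3, D: about -4. Region D is most negative.

D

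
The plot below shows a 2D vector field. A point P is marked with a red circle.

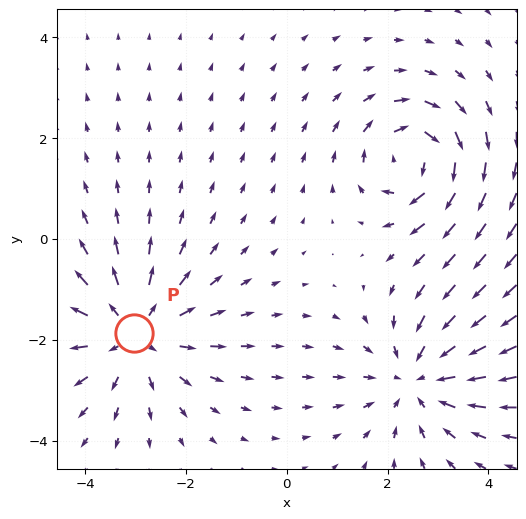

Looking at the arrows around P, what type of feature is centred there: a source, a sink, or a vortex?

source

At P (-3.0, -1.9) the arrows spread outward. Divergence about +4, curl ≈0 — positive divergence with near-zero curl is a source.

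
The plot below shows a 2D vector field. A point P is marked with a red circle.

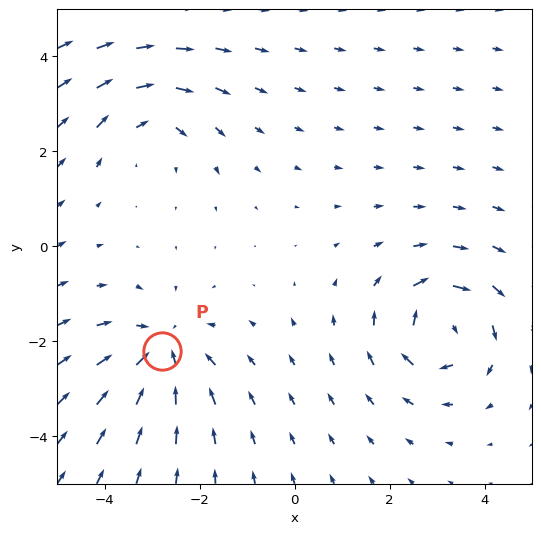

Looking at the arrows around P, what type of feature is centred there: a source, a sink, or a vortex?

At P (-2.8, -2.2) the arrows converge inward. Divergence about -4, curl ≈0 — negative divergence with near-zero curl is a sink.

sink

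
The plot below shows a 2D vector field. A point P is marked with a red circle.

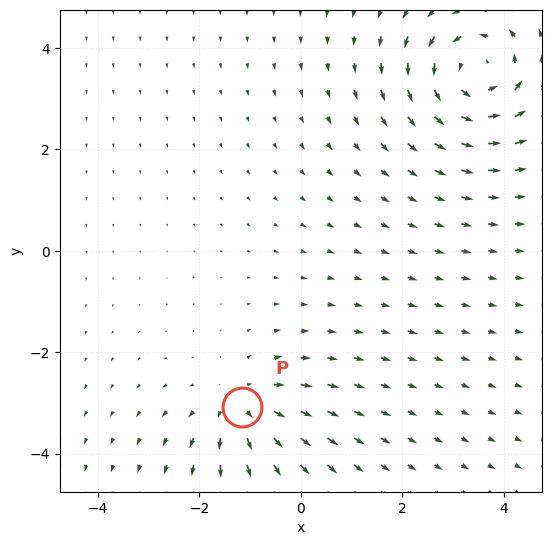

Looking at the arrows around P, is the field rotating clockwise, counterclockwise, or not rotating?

not rotating

Near P at (-1.2, -3.1) the arrows show no circulation. The curl there is ≈0.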